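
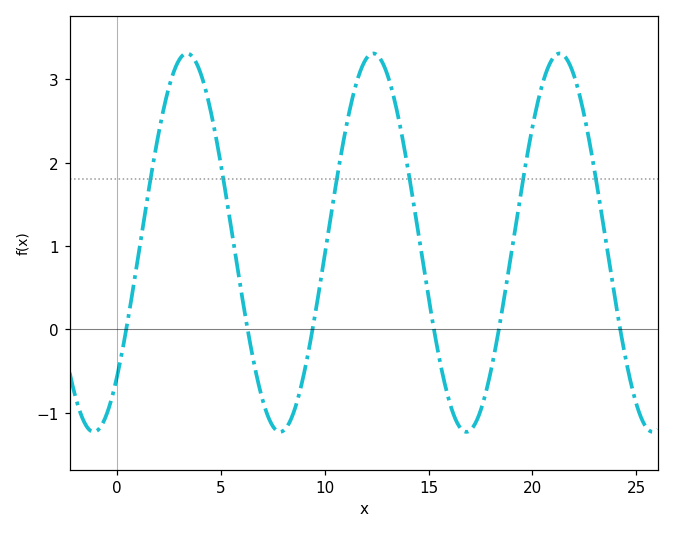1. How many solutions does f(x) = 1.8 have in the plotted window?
6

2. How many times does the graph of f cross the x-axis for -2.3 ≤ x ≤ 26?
6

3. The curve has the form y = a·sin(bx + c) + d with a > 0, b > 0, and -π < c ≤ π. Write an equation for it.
y = 2.27sin(0.7x - 0.78) + 1.04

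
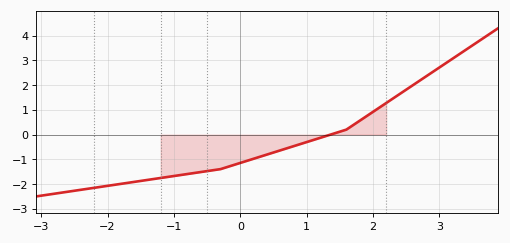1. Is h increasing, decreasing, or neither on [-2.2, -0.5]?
increasing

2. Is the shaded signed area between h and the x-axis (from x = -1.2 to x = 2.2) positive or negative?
negative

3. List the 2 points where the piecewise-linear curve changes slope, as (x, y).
(-0.3, -1.4); (1.6, 0.2)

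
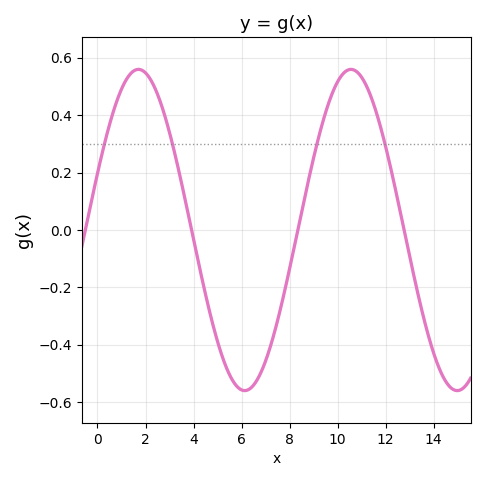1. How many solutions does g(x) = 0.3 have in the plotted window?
4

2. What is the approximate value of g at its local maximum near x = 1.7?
0.56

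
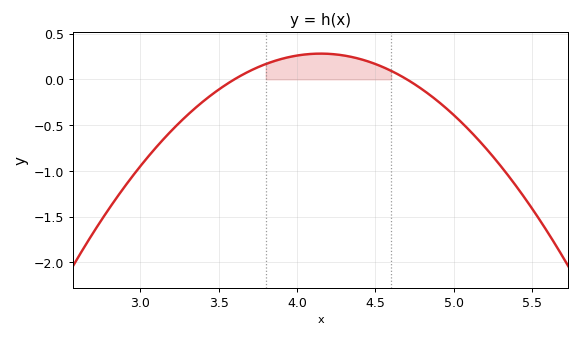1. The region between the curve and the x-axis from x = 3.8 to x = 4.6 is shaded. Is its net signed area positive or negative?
positive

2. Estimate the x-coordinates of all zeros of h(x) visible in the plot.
3.6, 4.7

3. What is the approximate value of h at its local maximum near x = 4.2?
0.3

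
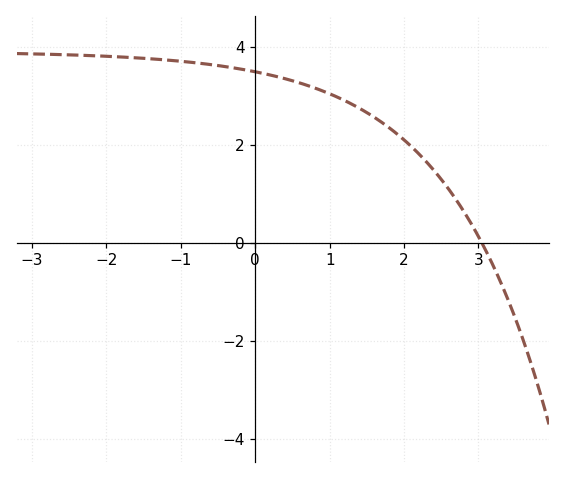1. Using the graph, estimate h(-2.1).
3.8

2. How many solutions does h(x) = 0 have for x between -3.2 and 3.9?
1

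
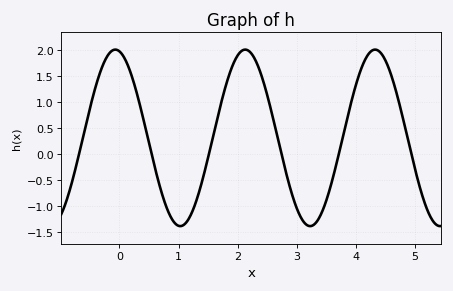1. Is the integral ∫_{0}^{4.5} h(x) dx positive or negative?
positive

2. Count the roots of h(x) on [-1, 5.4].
6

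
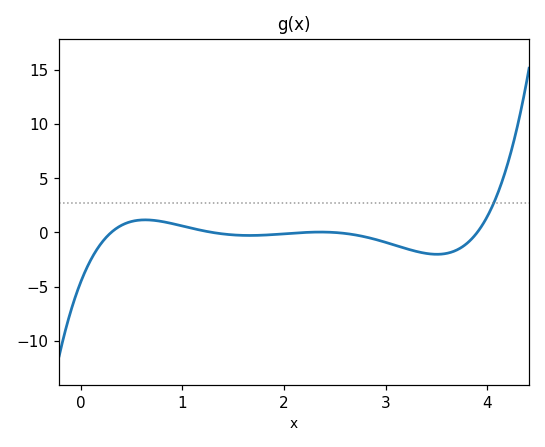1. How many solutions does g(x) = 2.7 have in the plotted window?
1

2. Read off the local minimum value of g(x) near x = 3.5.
-2.01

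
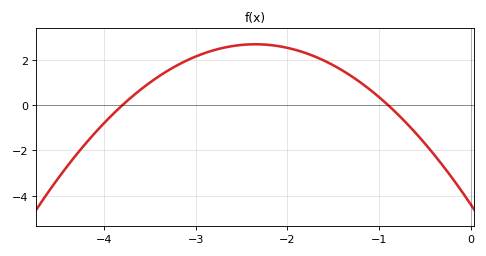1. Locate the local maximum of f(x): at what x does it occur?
-2.3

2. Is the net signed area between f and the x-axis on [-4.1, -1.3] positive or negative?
positive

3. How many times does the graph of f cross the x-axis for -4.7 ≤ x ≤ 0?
2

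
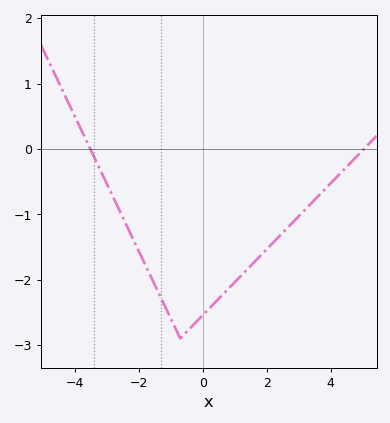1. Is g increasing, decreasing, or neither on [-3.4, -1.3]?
decreasing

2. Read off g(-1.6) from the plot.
-1.97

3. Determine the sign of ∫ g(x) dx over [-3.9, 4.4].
negative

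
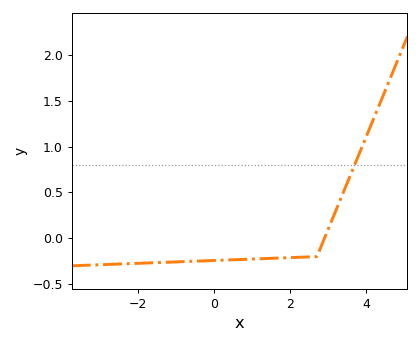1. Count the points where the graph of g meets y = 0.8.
1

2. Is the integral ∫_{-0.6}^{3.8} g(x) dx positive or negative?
negative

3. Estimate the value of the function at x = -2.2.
-0.3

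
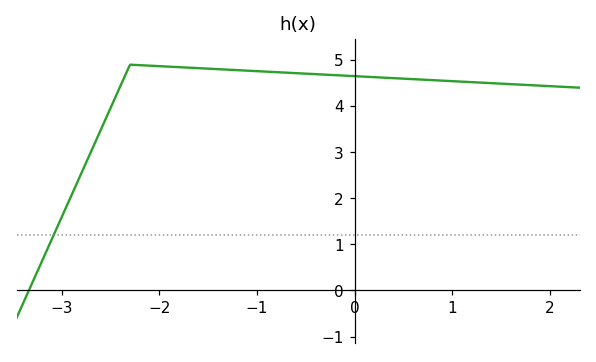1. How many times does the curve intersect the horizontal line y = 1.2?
1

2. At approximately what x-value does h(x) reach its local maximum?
-2.3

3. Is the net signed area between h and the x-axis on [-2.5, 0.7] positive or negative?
positive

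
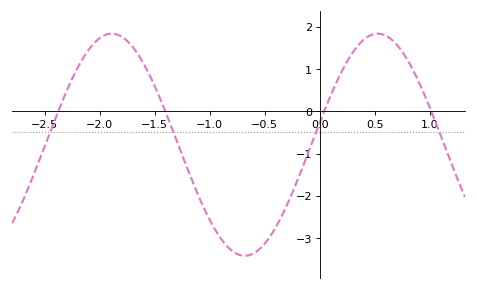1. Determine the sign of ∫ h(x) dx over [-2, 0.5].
negative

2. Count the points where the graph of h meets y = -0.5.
4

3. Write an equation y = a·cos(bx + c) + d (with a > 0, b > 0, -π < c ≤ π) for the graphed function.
y = 2.63cos(2.6x - 1.37) - 0.79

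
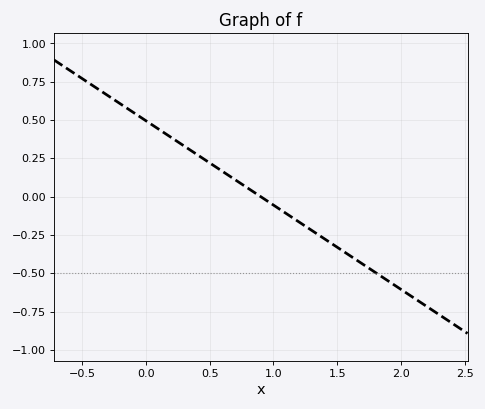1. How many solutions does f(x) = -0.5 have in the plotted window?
1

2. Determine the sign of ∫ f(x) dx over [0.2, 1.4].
positive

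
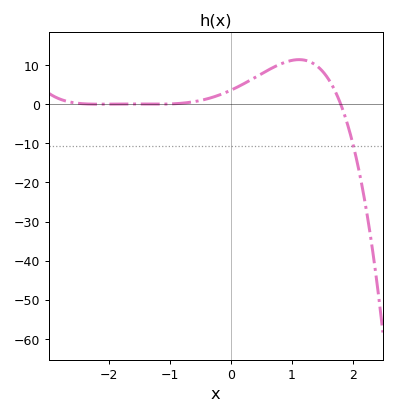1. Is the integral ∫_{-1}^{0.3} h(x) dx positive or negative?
positive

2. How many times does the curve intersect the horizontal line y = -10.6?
1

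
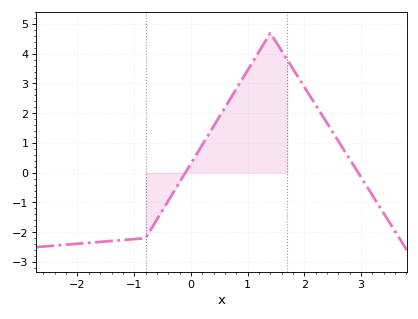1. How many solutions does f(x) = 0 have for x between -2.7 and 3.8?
2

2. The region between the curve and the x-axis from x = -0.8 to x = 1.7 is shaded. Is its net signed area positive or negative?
positive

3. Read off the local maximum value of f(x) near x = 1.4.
4.7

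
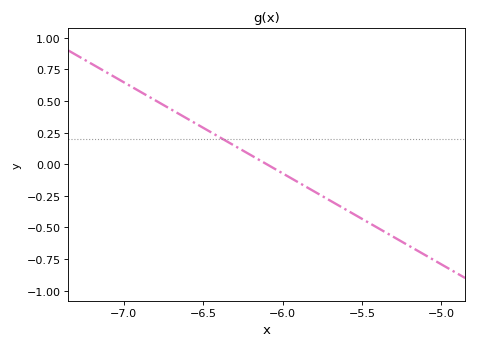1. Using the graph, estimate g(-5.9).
-0.15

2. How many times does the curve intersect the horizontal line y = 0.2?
1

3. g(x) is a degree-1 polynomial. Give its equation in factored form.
y = -0.72(x + 6.1)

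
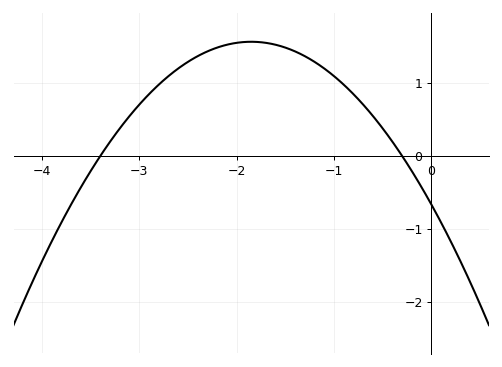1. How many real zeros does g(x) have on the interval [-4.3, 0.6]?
2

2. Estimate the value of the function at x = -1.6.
1.5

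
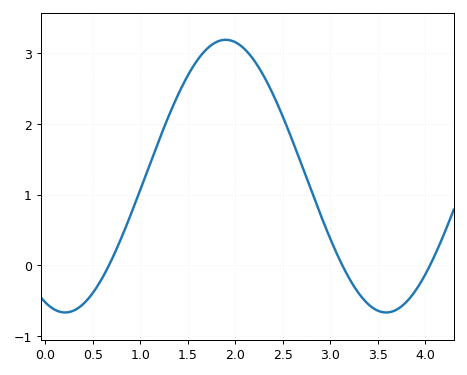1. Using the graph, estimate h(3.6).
-0.67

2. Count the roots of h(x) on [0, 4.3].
3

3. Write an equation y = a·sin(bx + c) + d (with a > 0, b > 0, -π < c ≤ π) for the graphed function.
y = 1.93sin(1.86x - 1.96) + 1.26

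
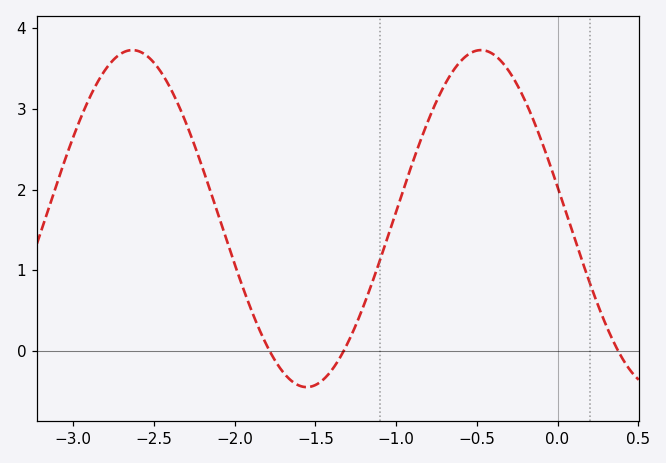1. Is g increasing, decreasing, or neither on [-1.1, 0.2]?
neither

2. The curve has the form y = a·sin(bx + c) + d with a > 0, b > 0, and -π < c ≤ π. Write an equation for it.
y = 2.09sin(2.91x + 2.95) + 1.64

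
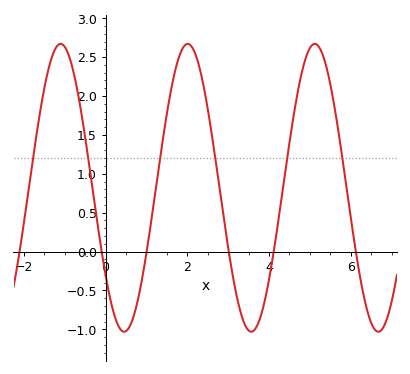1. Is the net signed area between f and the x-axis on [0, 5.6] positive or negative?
positive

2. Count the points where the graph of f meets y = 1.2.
6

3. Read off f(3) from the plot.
0.05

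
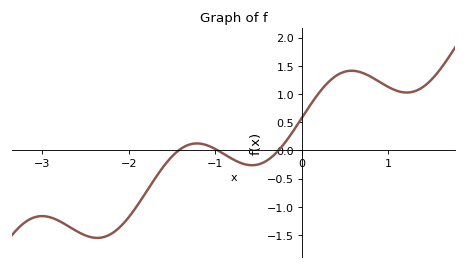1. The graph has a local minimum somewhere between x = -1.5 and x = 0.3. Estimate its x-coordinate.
-0.577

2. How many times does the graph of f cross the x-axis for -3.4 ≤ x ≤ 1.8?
3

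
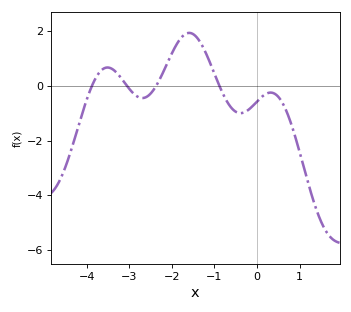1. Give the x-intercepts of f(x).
-3.88, -3.05, -2.37, -0.884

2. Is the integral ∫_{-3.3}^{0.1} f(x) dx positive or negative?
positive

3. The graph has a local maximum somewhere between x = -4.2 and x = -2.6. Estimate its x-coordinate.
-3.51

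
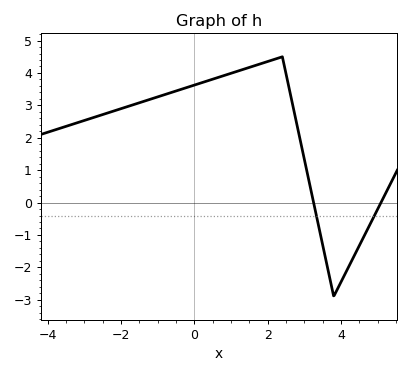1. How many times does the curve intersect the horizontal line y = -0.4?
2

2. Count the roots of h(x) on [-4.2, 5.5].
2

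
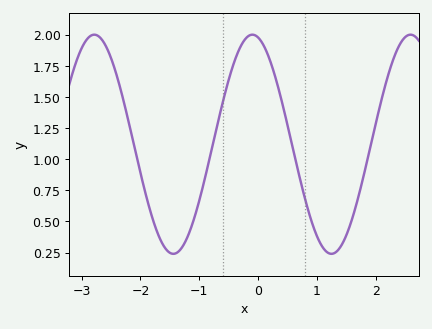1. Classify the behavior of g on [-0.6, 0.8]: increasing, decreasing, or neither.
neither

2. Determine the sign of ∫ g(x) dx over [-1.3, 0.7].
positive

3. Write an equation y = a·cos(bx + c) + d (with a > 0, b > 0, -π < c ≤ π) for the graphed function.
y = 0.88cos(2.3x + 0.23) + 1.12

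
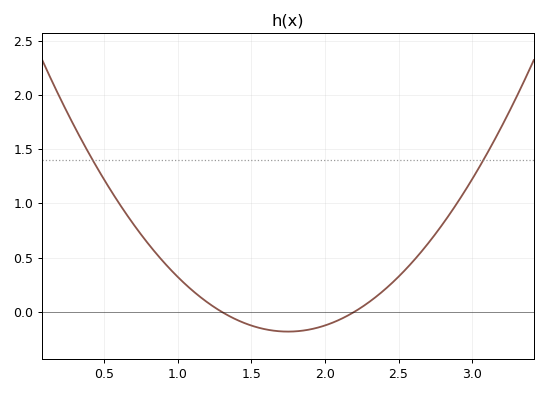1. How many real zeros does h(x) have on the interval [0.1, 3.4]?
2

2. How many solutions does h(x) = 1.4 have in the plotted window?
2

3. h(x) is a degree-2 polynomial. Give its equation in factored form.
y = 0.9(x - 1.3)(x - 2.2)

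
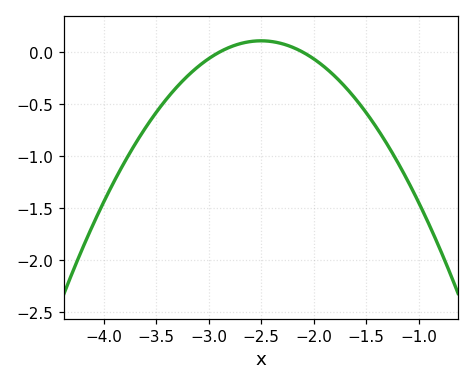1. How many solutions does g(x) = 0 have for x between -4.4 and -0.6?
2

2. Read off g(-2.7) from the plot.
0.1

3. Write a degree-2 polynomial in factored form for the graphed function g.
y = -0.69(x + 2.9)(x + 2.1)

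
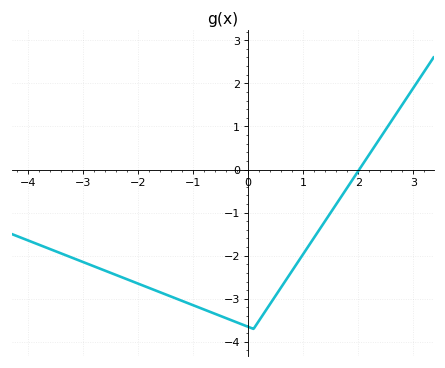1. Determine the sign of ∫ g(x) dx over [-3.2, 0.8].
negative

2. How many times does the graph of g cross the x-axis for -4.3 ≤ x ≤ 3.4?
1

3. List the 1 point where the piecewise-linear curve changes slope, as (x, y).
(0.1, -3.7)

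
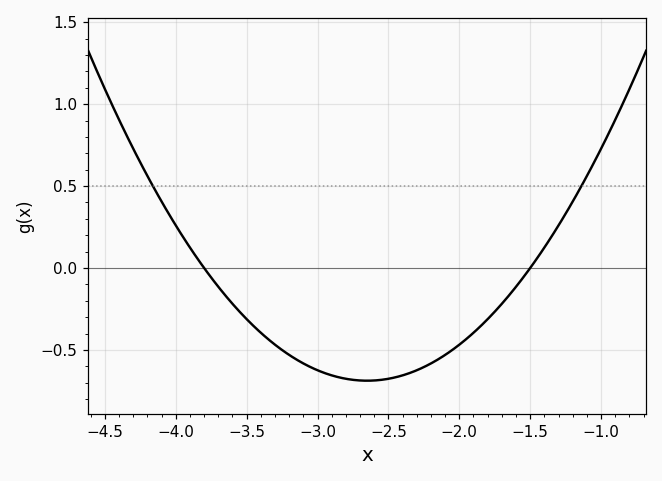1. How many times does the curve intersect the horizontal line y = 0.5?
2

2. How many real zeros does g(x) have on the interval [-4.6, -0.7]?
2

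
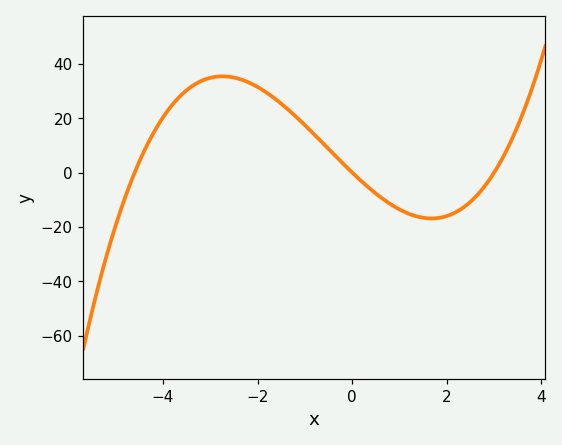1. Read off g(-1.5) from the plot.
25.3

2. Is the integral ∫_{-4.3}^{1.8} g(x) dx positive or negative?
positive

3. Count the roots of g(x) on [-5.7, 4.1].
3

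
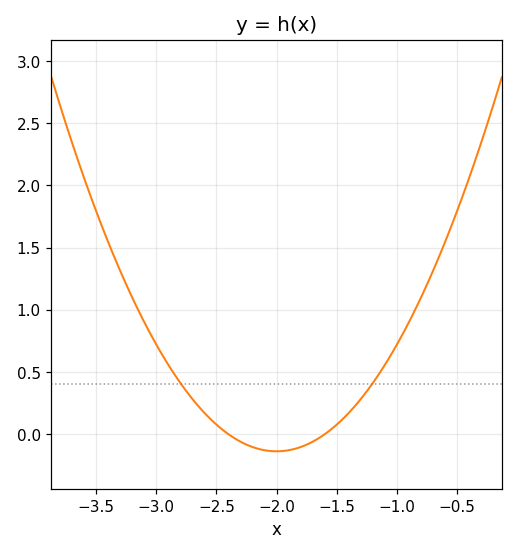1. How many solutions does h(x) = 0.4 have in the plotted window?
2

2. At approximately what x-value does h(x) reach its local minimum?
-2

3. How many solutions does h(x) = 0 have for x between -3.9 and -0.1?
2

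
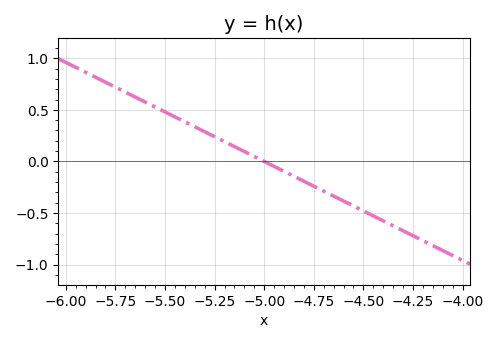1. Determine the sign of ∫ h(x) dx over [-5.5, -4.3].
negative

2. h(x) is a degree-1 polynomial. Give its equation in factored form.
y = -0.96(x + 5)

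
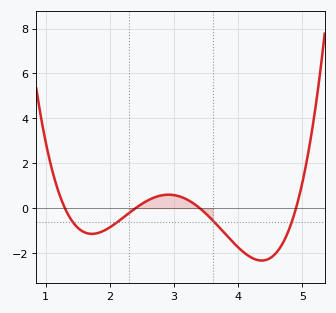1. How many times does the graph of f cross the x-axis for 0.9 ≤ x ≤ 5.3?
4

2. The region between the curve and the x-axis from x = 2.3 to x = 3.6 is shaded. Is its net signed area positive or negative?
positive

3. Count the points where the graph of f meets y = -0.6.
4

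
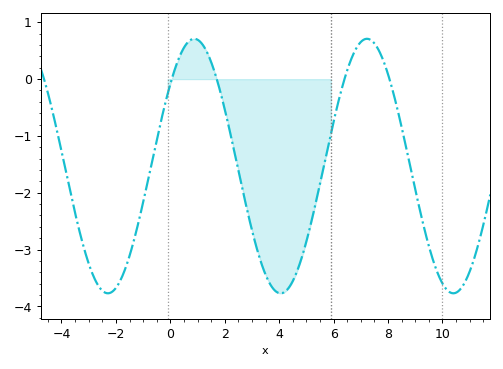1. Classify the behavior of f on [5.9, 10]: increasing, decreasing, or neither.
neither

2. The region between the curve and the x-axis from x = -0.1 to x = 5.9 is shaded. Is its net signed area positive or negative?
negative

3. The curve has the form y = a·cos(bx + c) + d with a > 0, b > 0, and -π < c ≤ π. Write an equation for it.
y = 2.24cos(0.99x - 0.87) - 1.53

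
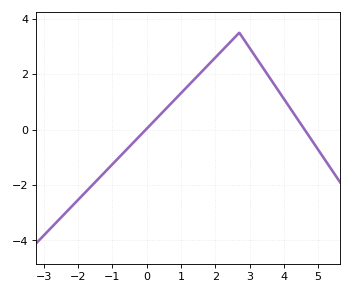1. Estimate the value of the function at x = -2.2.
-2.79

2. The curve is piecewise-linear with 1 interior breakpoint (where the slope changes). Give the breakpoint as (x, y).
(2.7, 3.5)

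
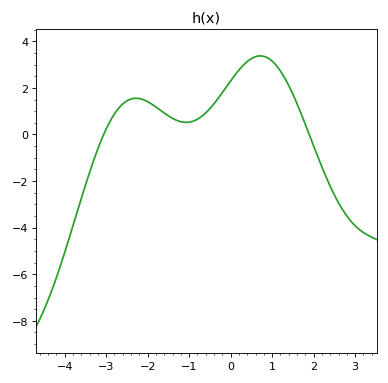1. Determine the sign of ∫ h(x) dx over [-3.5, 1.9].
positive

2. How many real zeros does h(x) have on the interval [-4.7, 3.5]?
2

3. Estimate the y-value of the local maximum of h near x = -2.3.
1.56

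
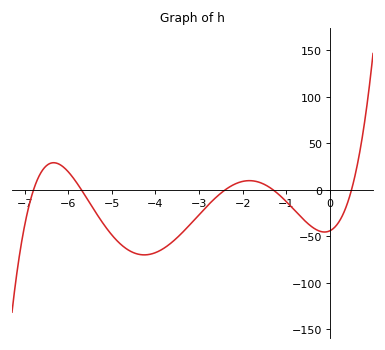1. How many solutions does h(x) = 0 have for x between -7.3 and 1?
5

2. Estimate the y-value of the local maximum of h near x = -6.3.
30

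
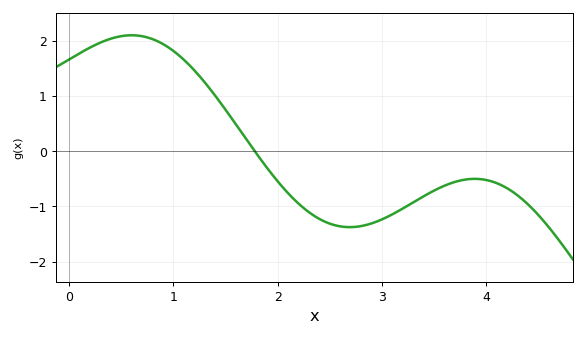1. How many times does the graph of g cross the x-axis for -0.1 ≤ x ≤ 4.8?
1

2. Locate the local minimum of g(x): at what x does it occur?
2.7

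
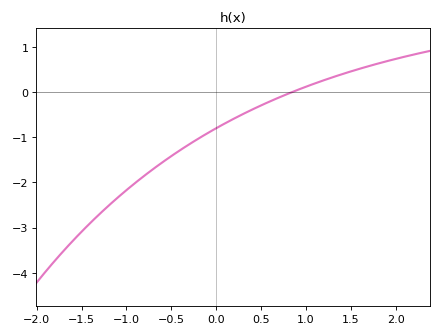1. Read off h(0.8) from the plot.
0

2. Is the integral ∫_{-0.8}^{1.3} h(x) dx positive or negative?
negative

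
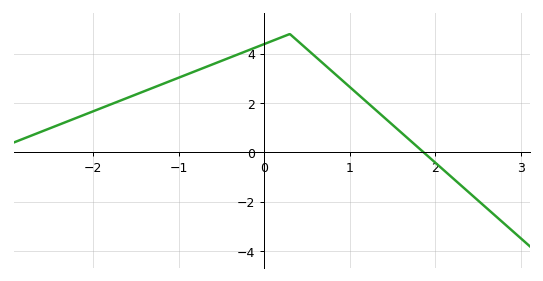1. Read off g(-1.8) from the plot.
1.94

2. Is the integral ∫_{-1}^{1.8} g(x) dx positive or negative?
positive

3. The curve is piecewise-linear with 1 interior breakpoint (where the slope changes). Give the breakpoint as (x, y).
(0.3, 4.8)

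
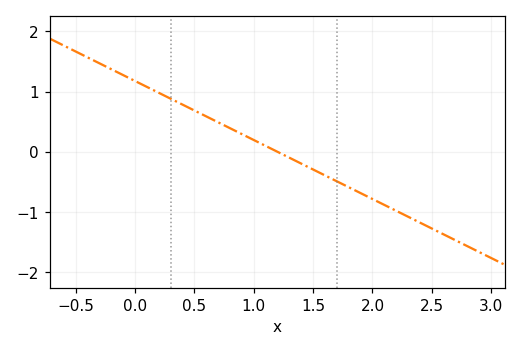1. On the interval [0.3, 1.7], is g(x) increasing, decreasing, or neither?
decreasing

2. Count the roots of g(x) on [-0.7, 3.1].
1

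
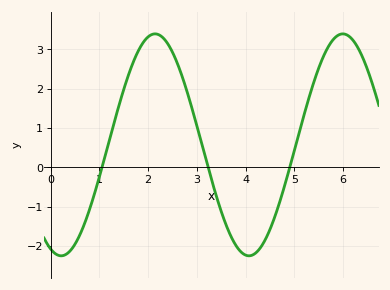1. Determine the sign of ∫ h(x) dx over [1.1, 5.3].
positive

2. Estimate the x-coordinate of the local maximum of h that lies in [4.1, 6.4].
6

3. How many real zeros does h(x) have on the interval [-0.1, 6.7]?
3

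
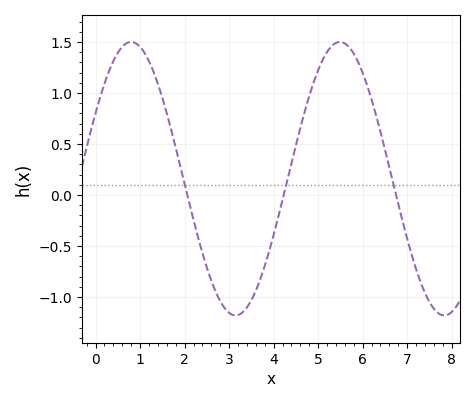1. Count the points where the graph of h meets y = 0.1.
3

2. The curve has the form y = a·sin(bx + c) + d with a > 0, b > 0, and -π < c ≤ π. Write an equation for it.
y = 1.34sin(1.34x + 0.5) + 0.16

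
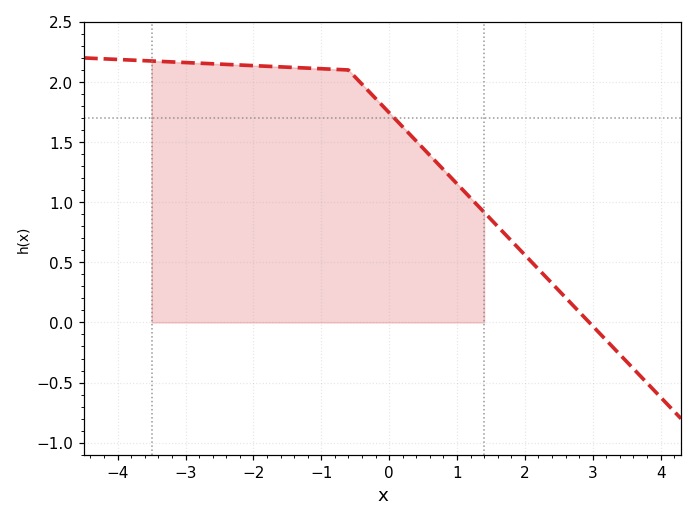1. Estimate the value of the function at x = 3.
-0.03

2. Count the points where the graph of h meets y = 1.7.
1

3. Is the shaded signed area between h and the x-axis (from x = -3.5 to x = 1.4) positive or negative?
positive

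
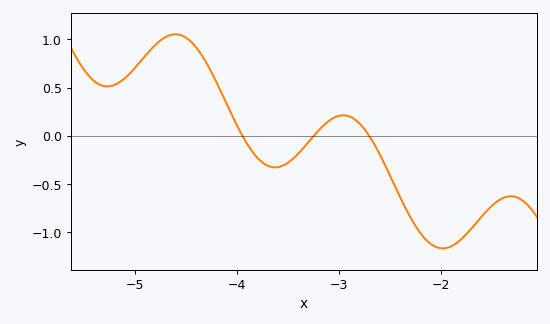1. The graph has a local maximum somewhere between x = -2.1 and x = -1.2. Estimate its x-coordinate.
-1.3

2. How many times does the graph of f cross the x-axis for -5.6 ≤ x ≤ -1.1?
3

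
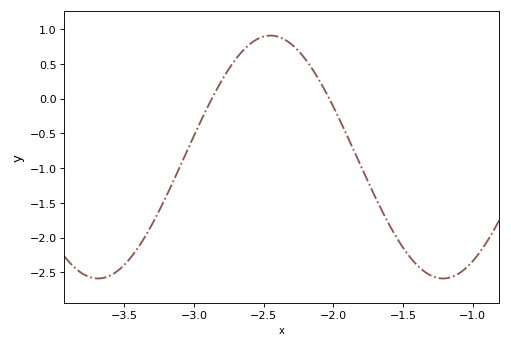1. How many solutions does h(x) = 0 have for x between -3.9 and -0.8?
2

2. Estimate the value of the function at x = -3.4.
-2.15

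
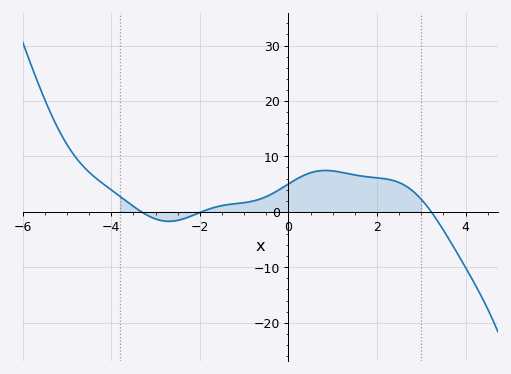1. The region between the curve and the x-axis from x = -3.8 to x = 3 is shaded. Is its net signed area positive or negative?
positive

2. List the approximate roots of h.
-3.4, -2, 3.2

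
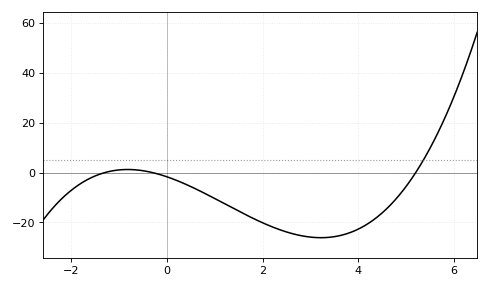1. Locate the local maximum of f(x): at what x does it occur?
-0.821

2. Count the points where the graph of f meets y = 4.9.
1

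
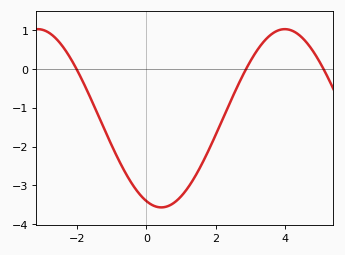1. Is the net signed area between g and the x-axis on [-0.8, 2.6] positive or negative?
negative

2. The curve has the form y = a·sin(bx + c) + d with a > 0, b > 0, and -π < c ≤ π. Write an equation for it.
y = 2.3sin(0.88x - 1.95) - 1.27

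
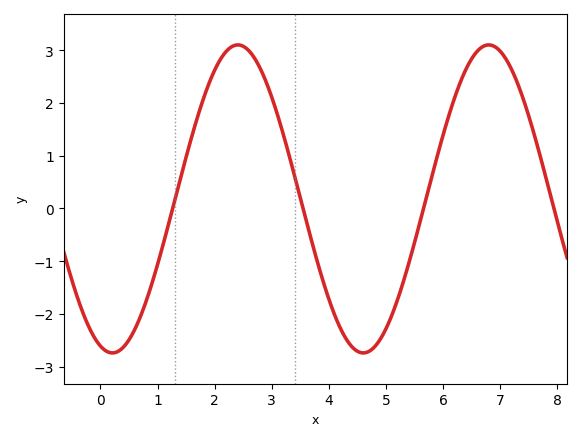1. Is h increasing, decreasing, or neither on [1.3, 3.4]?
neither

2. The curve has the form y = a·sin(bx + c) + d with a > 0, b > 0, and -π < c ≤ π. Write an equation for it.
y = 2.92sin(1.43x - 1.87) + 0.18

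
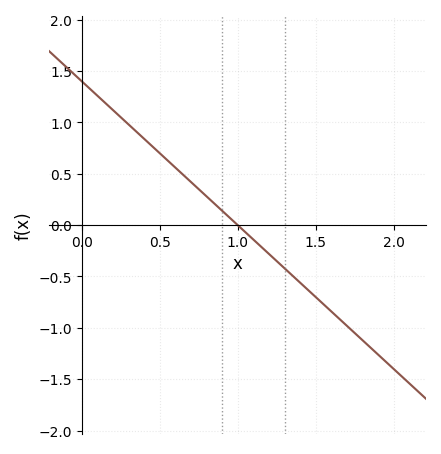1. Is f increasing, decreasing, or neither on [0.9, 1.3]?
decreasing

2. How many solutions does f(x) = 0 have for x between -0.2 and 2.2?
1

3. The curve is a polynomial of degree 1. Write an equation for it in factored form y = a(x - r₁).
y = -1.4(x - 1)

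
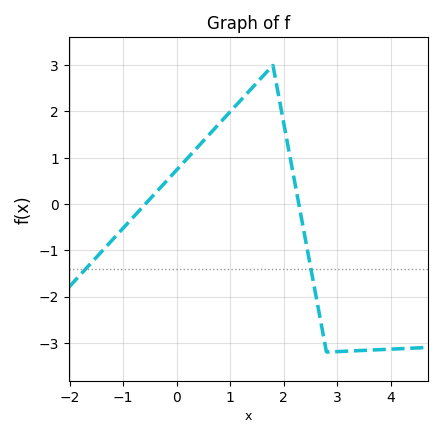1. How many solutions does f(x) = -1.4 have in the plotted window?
2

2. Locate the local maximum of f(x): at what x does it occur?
1.8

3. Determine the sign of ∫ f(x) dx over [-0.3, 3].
positive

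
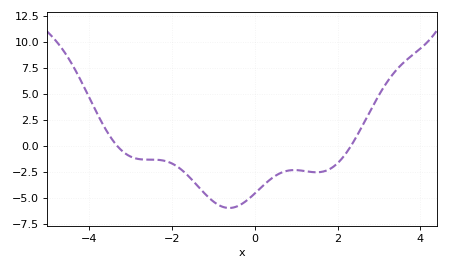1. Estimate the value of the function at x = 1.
-2.3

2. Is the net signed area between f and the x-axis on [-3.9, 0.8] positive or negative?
negative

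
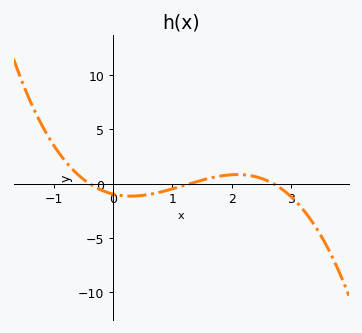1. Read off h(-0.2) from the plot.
-0.5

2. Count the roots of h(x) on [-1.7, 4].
3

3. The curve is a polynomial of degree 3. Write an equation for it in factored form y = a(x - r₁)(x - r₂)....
y = -0.69(x + 0.4)(x - 1.3)(x - 2.7)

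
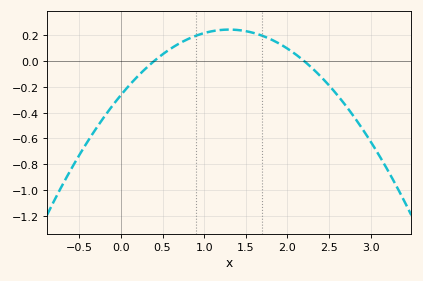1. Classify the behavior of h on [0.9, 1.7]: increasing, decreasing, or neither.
neither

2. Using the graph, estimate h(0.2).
-0.12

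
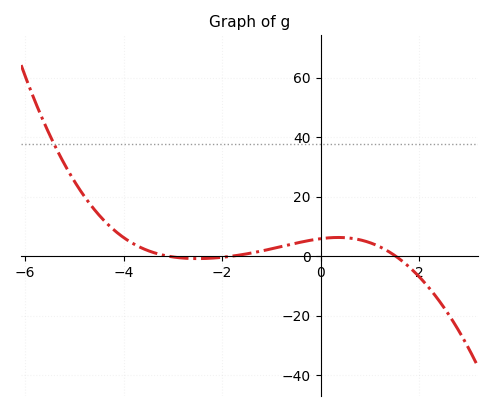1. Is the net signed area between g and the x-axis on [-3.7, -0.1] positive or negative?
positive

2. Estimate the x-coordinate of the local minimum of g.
-2.51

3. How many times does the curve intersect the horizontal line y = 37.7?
1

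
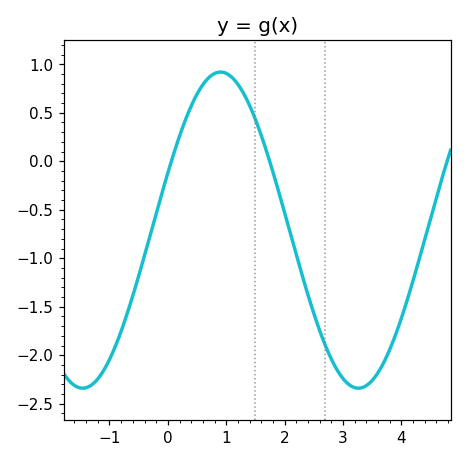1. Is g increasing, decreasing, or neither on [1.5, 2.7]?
decreasing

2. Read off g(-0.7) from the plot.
-1.6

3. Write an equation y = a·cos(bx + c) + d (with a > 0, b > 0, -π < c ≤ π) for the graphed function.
y = 1.63cos(1.3x - 1.2) - 0.71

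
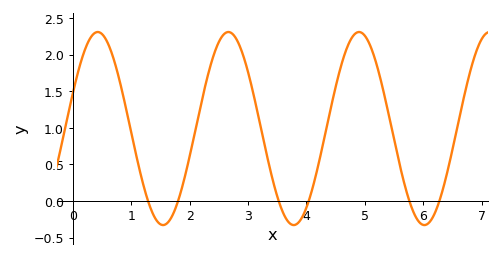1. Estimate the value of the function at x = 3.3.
0.7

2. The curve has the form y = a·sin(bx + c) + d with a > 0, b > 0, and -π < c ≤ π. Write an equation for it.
y = 1.32sin(2.8x + 0.37) + 0.99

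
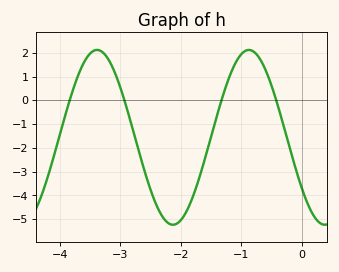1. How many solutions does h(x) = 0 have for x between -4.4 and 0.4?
4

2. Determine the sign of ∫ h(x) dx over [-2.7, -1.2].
negative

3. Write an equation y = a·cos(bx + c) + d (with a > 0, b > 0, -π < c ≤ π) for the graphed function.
y = 3.68cos(2.5x + 2.2) - 1.56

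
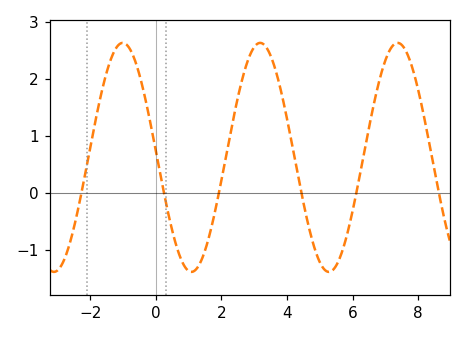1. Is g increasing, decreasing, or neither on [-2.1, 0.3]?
neither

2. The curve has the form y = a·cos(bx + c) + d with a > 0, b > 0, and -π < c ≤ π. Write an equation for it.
y = 2.01cos(1.5x + 1.5) + 0.62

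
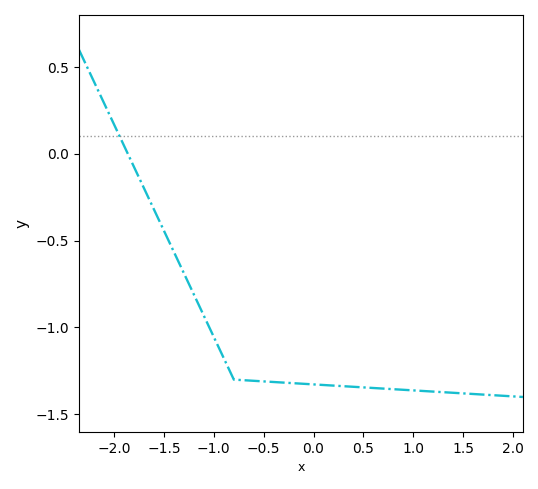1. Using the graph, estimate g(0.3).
-1.35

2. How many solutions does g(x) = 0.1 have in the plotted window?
1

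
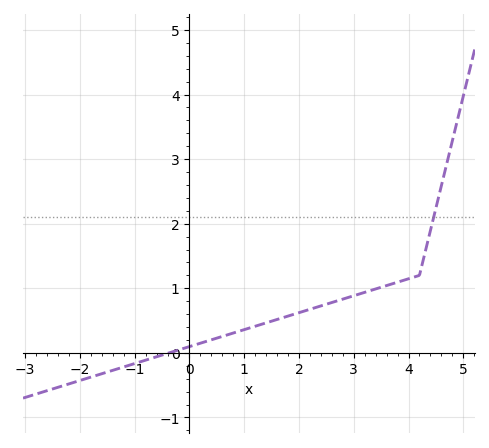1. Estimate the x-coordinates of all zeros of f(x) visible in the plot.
-0.4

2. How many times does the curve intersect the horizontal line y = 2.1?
1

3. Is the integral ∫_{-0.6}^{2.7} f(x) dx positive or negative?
positive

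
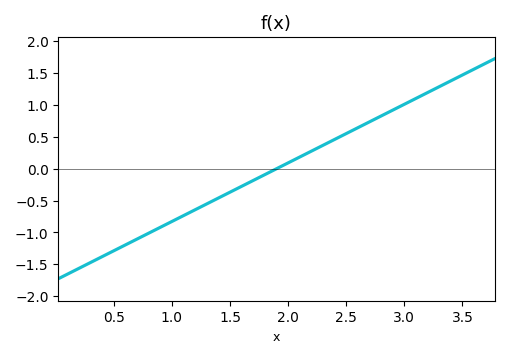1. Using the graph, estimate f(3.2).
1.2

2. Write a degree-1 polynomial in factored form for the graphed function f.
y = 0.92(x - 1.9)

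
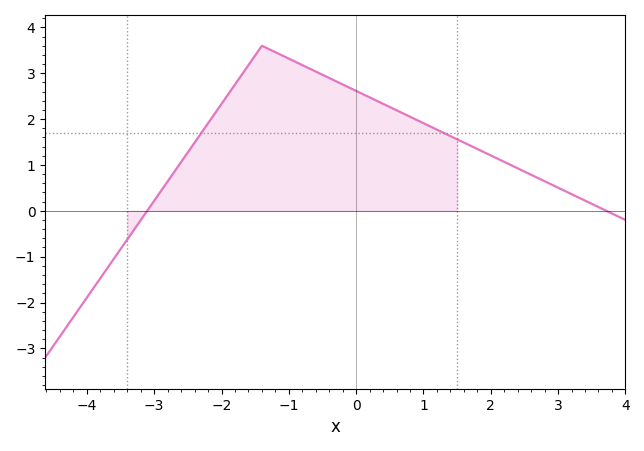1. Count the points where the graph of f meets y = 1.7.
2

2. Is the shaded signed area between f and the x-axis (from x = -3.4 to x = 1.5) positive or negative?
positive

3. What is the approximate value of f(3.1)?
0.4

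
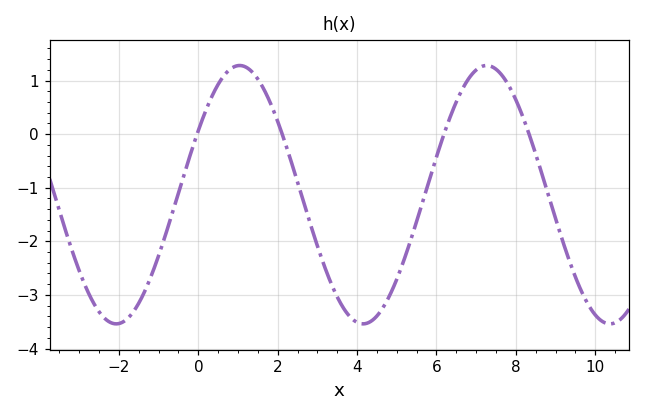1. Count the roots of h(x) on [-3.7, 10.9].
4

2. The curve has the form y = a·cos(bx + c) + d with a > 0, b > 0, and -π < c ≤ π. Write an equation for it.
y = 2.41cos(1x - 1.1) - 1.13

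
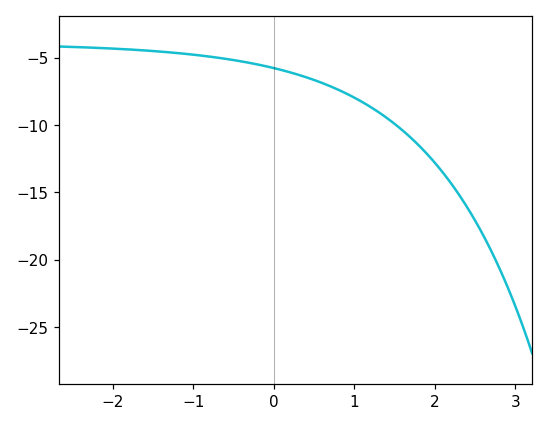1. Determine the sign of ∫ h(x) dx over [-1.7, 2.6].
negative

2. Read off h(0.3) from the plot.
-6.27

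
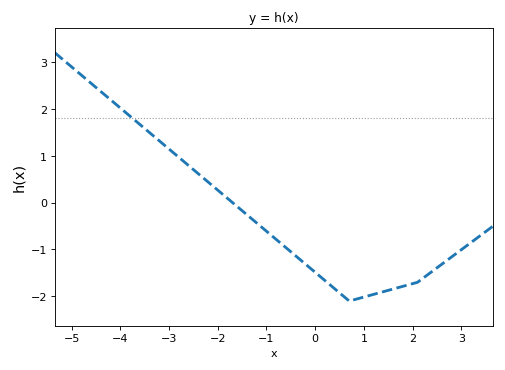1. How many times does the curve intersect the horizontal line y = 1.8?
1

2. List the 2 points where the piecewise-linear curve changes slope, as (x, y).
(0.7, -2.1); (2.1, -1.7)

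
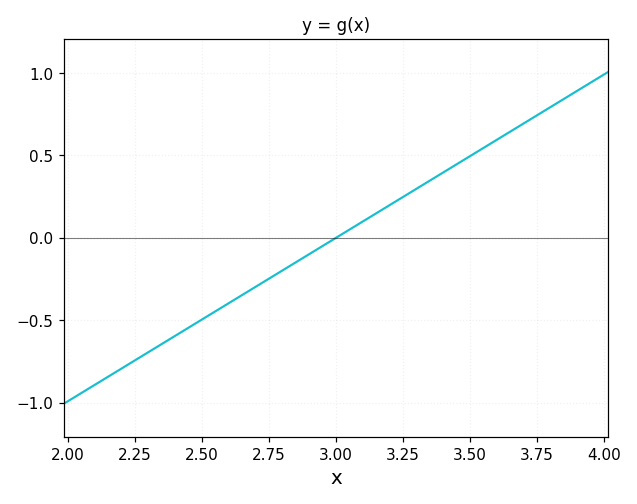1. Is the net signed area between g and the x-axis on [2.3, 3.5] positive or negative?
negative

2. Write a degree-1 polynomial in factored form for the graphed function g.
y = 0.99(x - 3)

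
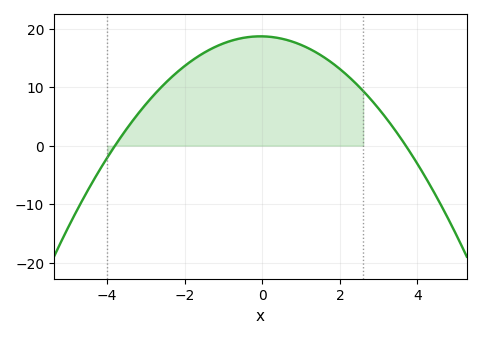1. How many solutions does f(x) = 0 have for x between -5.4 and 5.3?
2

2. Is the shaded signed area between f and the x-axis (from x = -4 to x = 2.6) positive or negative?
positive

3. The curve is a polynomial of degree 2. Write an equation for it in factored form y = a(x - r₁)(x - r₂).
y = -1.33(x + 3.8)(x - 3.7)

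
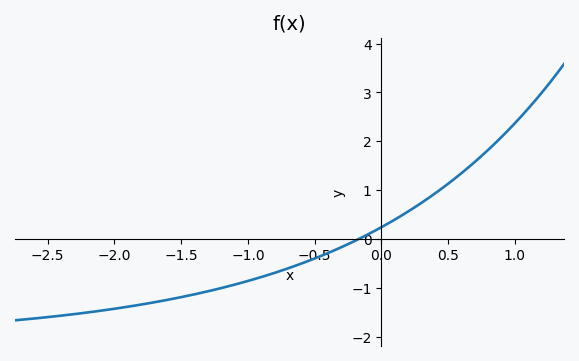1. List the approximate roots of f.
-0.2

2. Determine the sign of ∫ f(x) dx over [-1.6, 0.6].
negative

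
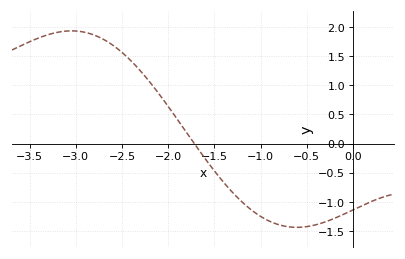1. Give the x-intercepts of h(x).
-1.72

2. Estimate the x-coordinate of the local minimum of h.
-0.607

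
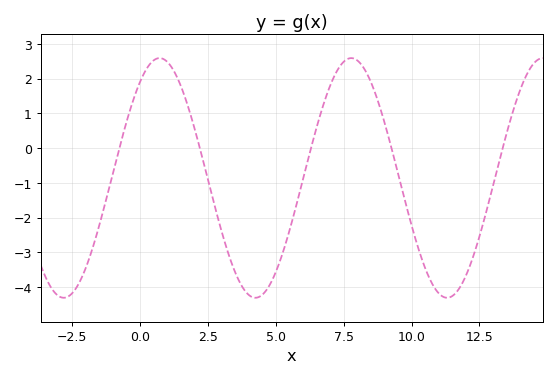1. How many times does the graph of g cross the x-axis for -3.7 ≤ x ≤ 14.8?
5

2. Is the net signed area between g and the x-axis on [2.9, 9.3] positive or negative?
negative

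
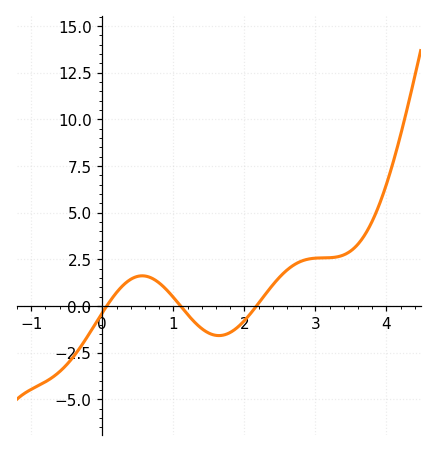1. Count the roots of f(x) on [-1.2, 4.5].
3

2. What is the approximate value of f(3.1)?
2.5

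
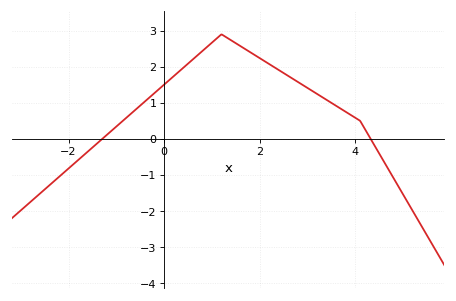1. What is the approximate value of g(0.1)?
1.62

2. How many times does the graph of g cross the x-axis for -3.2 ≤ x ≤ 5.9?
2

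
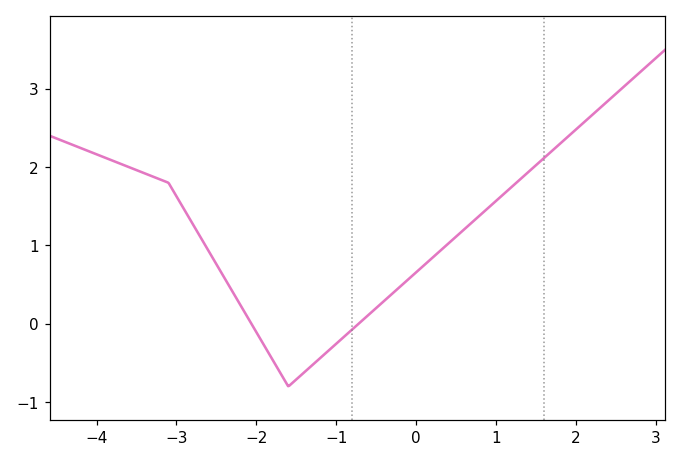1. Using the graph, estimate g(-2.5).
0.8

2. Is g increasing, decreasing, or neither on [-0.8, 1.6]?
increasing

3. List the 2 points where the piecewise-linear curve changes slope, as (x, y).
(-3.1, 1.8); (-1.6, -0.8)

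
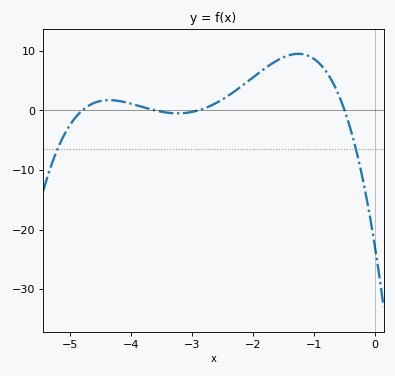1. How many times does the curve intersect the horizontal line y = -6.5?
2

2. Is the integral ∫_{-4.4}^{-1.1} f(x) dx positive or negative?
positive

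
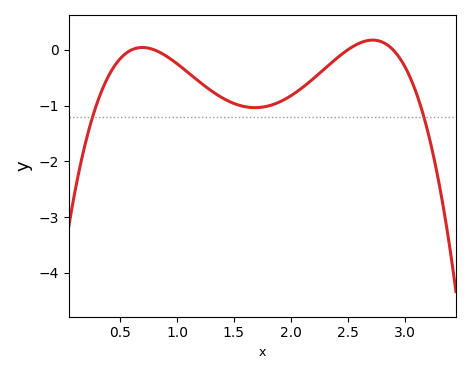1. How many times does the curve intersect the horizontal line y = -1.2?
2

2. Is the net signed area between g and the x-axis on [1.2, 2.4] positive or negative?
negative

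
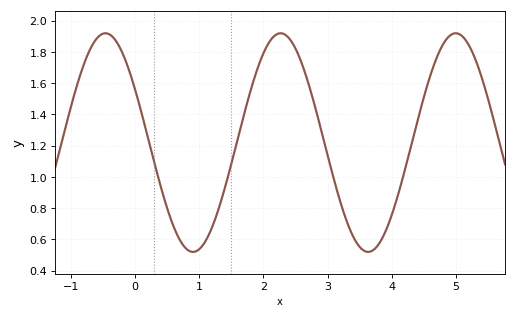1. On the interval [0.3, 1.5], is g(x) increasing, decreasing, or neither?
neither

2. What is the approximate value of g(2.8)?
1.46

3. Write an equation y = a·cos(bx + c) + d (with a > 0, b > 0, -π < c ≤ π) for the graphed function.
y = 0.7cos(2.3x + 1.07) + 1.22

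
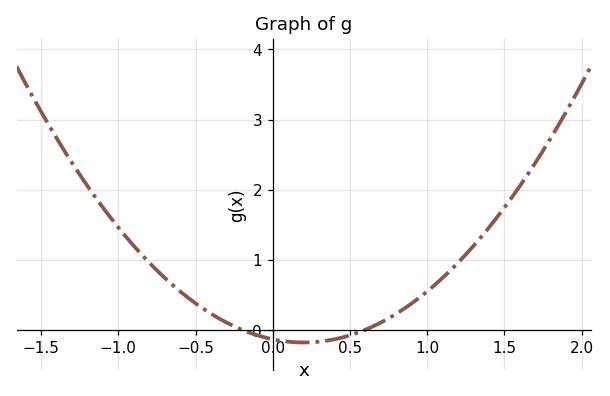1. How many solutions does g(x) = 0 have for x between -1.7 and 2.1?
2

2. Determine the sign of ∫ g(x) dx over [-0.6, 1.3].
positive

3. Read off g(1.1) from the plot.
0.741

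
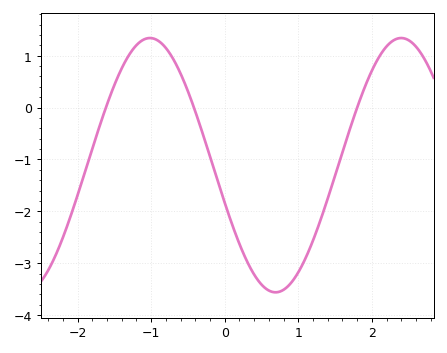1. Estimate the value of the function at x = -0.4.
-0.075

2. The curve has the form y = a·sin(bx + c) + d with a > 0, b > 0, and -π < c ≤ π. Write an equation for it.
y = 2.45sin(1.84x - 2.84) - 1.11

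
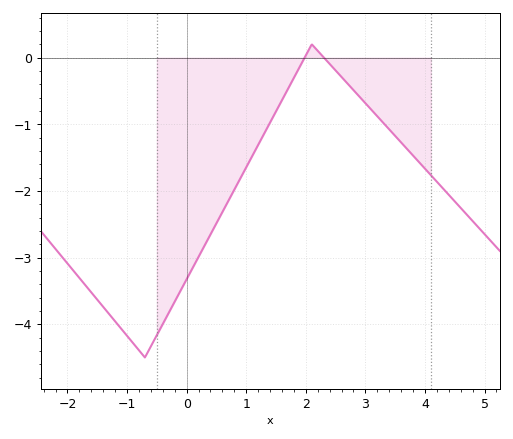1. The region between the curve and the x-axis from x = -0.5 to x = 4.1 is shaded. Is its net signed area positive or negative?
negative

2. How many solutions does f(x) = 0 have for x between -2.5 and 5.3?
2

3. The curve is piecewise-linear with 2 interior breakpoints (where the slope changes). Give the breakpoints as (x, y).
(-0.7, -4.5); (2.1, 0.2)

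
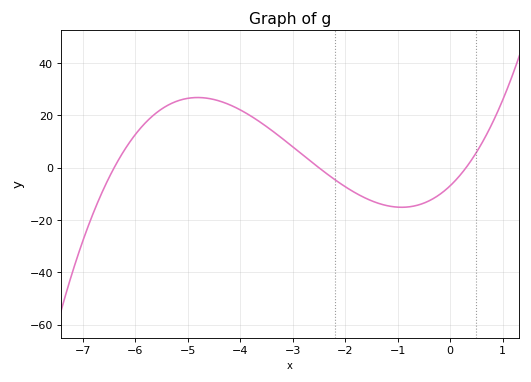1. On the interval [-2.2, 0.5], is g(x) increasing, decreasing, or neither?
neither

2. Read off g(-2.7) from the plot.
3.17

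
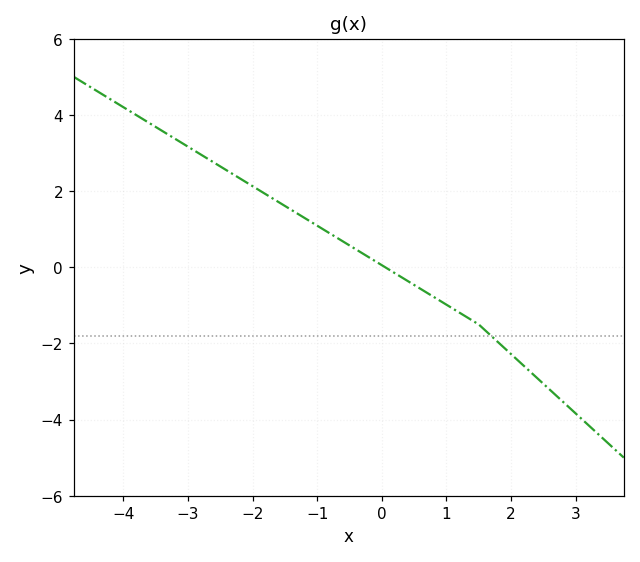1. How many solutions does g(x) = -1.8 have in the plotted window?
1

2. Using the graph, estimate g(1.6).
-1.6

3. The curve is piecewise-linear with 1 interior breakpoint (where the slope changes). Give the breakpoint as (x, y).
(1.5, -1.5)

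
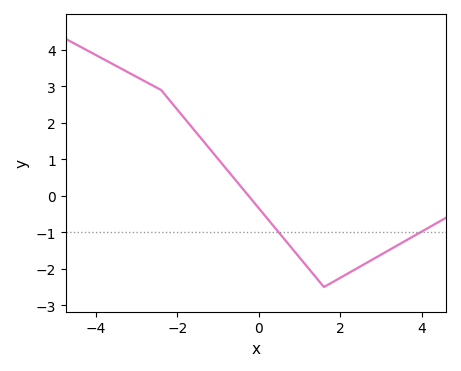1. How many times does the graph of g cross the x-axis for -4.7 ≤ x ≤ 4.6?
1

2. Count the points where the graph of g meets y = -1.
2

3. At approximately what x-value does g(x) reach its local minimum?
1.6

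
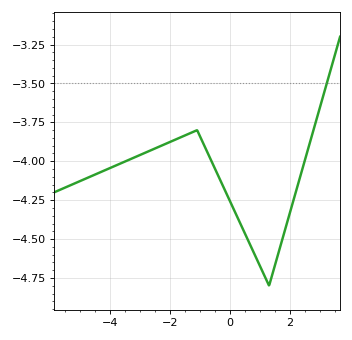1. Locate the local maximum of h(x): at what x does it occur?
-1.1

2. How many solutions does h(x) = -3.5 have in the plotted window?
1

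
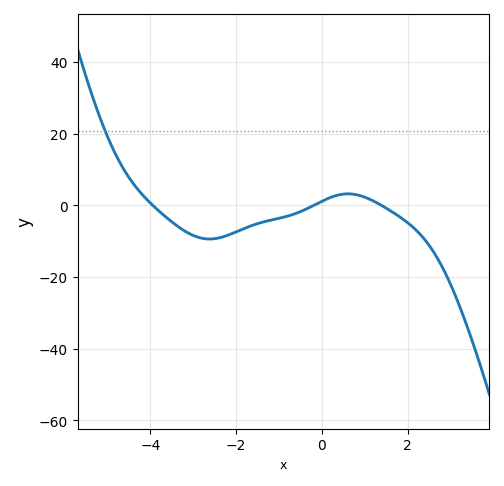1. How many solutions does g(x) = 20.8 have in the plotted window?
1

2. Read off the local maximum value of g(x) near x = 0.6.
4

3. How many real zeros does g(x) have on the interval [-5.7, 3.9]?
3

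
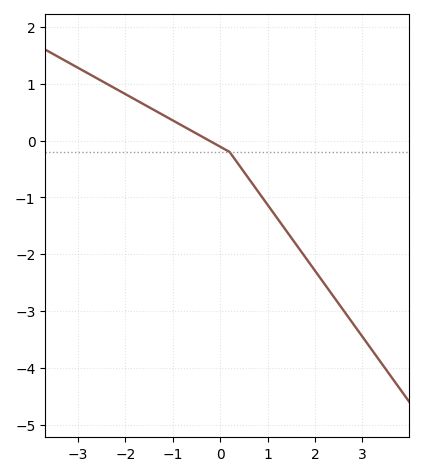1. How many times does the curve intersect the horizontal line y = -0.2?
1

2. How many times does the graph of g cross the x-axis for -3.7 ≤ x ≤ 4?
1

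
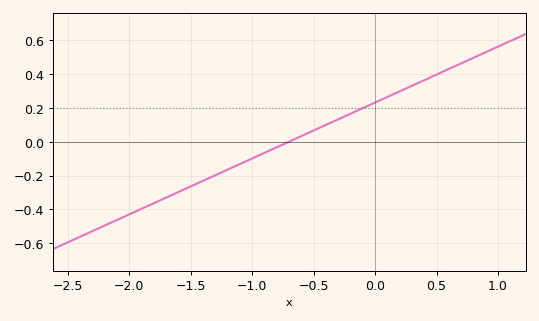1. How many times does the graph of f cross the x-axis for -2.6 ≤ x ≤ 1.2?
1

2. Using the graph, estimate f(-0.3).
0.132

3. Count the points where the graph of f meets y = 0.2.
1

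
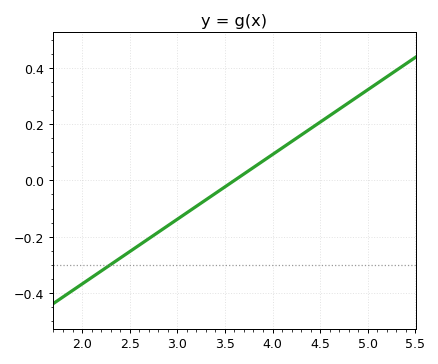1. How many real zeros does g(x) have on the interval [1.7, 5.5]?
1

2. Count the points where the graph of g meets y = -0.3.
1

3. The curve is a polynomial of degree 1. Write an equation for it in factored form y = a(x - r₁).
y = 0.23(x - 3.6)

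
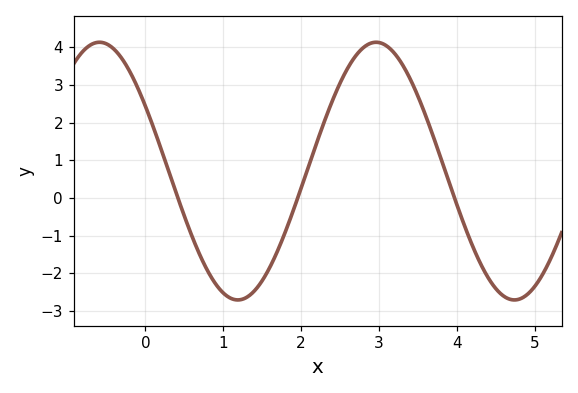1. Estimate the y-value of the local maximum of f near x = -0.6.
4.13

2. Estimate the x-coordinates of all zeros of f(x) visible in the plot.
0.418, 1.96, 3.97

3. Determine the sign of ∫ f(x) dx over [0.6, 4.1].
positive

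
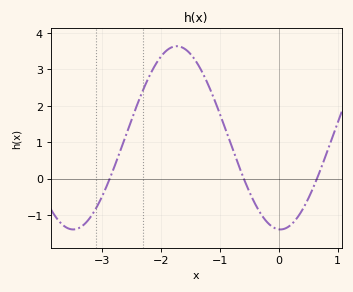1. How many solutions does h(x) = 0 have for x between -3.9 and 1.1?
3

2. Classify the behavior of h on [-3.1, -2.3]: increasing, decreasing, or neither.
increasing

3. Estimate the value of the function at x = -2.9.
-0.149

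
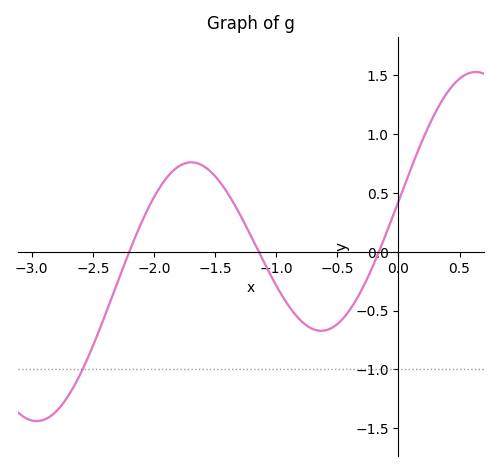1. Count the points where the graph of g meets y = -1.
1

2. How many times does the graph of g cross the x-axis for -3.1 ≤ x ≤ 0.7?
3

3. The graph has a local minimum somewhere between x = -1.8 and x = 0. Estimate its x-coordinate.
-0.6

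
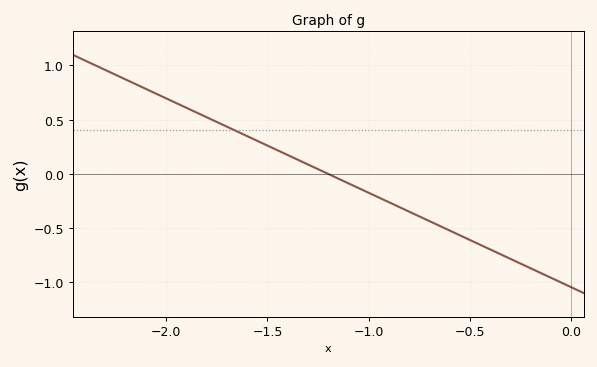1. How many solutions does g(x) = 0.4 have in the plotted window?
1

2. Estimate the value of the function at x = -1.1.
-0.087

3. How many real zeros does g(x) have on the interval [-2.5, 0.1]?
1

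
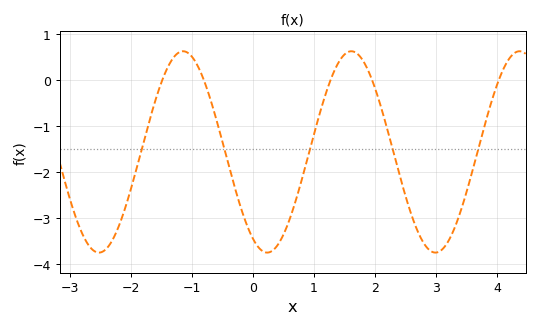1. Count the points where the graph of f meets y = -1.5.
5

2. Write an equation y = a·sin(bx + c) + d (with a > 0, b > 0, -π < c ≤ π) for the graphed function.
y = 2.19sin(2.28x - 2.1) - 1.57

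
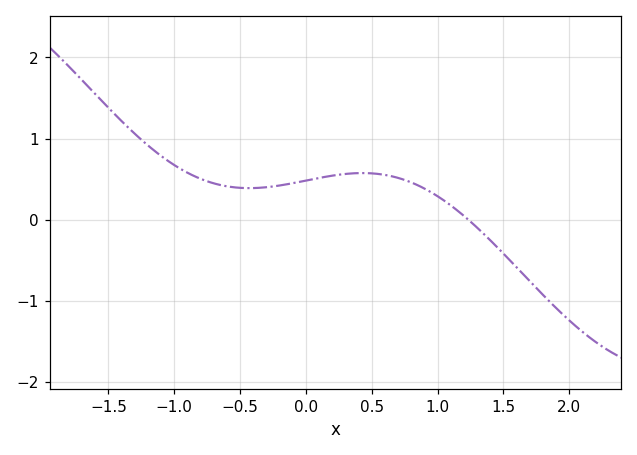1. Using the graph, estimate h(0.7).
0.516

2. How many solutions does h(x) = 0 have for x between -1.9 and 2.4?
1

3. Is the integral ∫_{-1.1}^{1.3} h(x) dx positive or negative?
positive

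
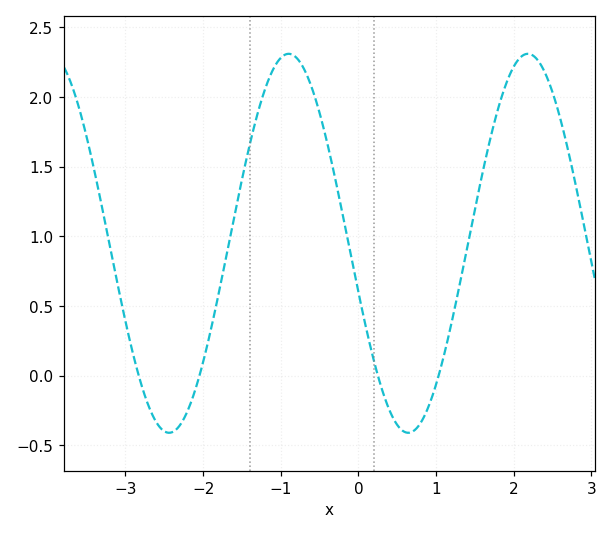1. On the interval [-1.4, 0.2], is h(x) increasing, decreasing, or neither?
neither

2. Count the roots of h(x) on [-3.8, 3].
4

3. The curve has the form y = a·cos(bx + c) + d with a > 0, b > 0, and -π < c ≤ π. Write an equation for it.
y = 1.36cos(2x + 1.8) + 0.95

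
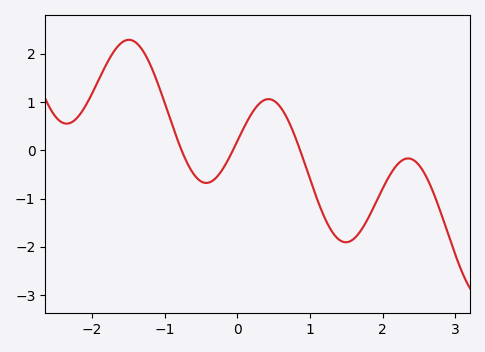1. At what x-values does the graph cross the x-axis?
-0.8, -0.1, 0.9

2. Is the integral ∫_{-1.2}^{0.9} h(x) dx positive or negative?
positive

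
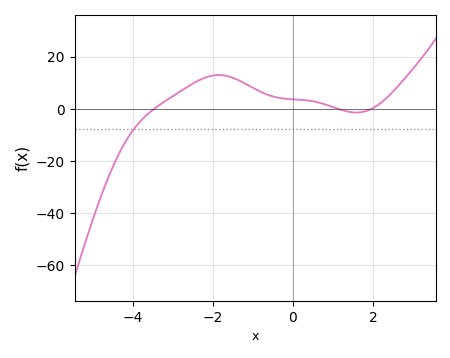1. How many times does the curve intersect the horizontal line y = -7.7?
1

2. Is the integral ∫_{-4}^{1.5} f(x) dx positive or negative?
positive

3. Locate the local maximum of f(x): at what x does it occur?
-1.8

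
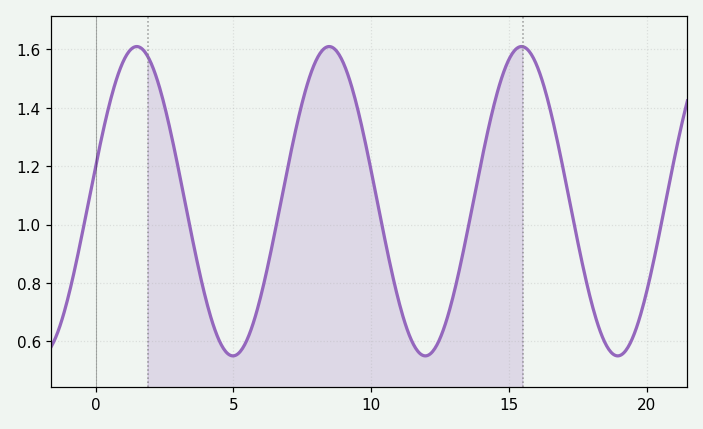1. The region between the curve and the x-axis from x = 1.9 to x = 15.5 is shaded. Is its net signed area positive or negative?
positive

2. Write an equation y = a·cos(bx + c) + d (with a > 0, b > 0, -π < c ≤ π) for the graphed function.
y = 0.53cos(0.9x - 1.3) + 1.08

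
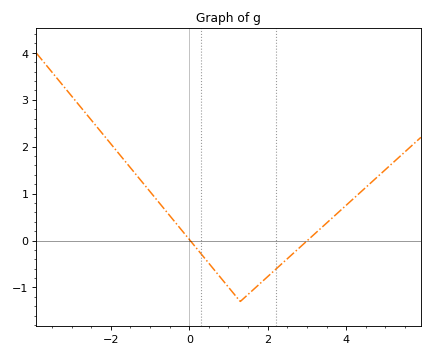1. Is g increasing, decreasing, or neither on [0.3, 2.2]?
neither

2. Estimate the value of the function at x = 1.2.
-1.2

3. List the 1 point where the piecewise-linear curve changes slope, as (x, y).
(1.3, -1.3)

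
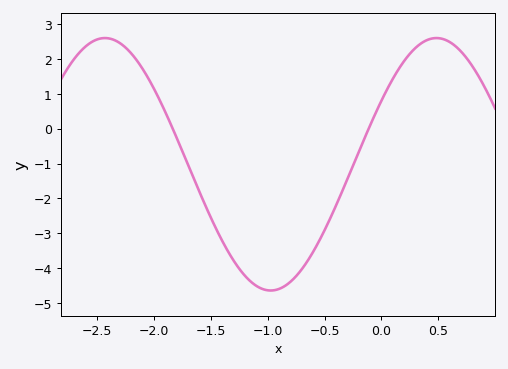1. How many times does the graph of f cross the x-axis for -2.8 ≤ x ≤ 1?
2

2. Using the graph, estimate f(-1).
-4.63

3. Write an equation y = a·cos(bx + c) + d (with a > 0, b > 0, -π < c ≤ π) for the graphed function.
y = 3.62cos(2.16x - 1.04) - 1.02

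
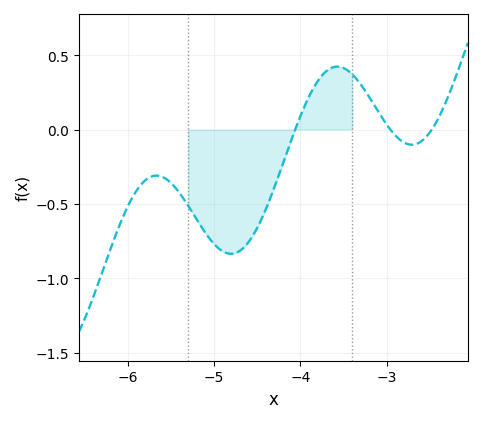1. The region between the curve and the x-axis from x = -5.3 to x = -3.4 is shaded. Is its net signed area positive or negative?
negative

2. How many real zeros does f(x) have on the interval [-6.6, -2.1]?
3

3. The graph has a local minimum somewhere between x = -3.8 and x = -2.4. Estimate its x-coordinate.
-2.7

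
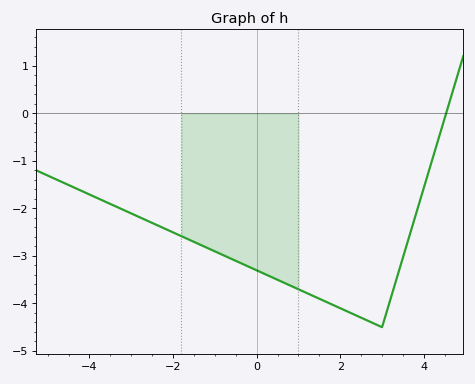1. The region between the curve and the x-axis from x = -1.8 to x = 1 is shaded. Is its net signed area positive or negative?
negative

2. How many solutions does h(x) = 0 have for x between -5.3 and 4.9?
1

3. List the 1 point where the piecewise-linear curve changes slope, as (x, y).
(3, -4.5)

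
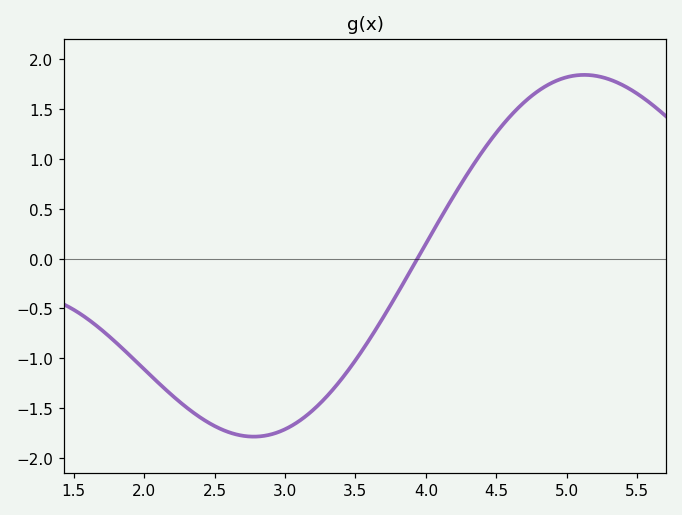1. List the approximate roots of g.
3.94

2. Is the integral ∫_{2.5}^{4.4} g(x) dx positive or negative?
negative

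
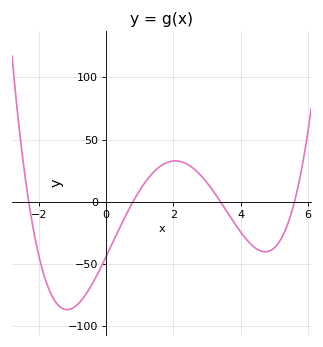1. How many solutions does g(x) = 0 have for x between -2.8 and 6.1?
4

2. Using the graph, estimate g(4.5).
-38.4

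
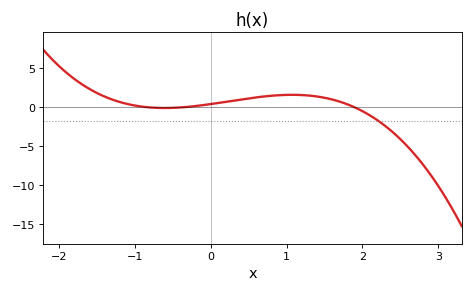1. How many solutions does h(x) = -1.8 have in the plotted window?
1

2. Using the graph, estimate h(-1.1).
0.5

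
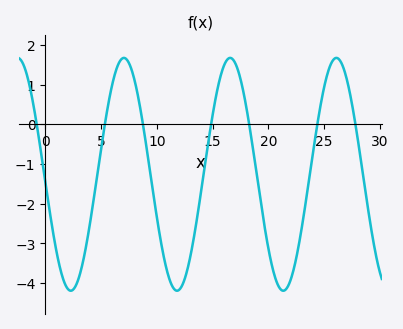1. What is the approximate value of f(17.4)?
1.2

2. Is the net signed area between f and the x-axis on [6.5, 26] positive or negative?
negative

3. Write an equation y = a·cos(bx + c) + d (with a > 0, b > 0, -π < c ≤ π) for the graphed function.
y = 2.93cos(0.66x + 1.6) - 1.26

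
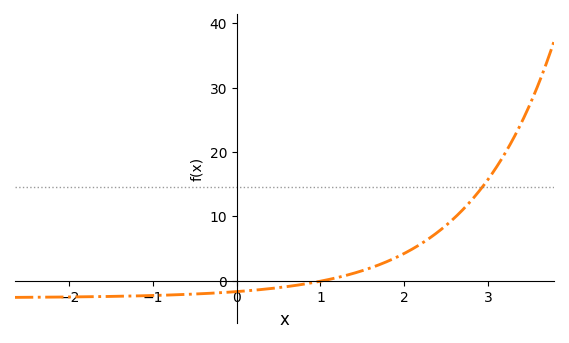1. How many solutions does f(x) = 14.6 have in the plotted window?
1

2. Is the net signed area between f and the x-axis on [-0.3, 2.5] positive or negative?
positive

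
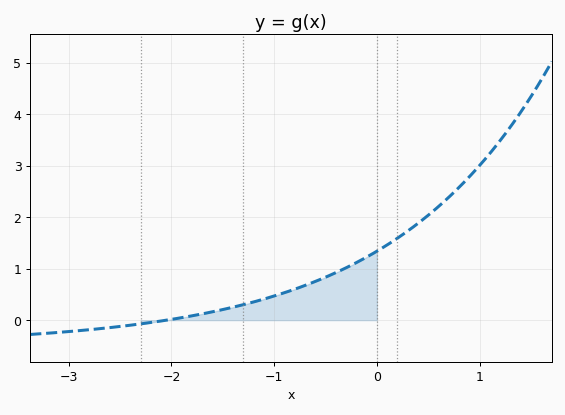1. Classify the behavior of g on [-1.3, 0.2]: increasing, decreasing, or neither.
increasing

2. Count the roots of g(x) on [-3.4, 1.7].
1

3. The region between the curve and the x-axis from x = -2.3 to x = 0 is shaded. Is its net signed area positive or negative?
positive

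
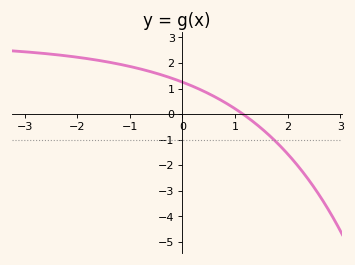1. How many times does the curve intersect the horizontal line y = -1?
1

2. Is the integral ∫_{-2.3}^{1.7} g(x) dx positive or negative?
positive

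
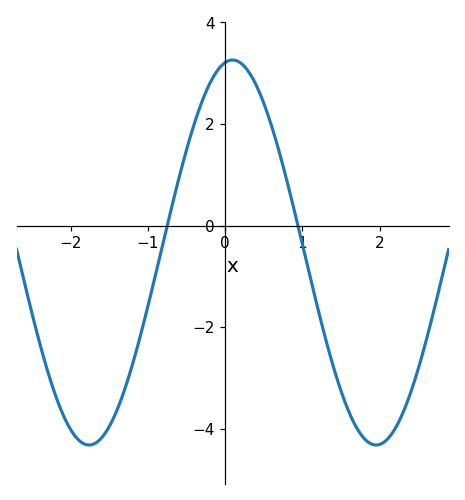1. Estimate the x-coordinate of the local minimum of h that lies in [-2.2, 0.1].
-1.76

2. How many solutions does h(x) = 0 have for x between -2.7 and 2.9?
2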